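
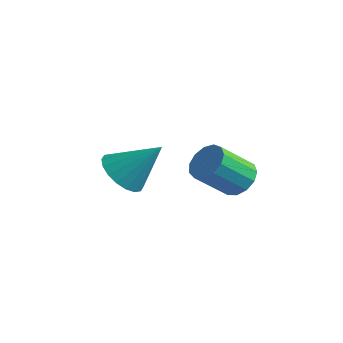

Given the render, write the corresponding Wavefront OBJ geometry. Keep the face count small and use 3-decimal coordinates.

v 2.485 1.821 2.591
v 3.136 1.705 2.79
v 2.665 0.743 3.767
v 2.015 0.859 3.569
v 3.004 1.995 3.012
v 2.533 1.033 3.99
v 2.707 2.23 3.101
v 2.236 1.268 4.078
v 2.34 2.335 3.028
v 1.869 1.373 4.005
v 2.019 2.277 2.816
v 1.548 1.315 3.793
v 1.846 2.074 2.533
v 1.376 1.112 3.51
v 1.876 1.791 2.268
v 1.406 0.829 3.246
v 2.1 1.517 2.106
v 1.629 0.555 3.084
v 2.446 1.34 2.098
v 1.975 0.378 3.076
v 2.804 1.315 2.247
v 2.333 0.353 3.224
v 3.061 1.451 2.505
v 2.591 0.489 3.482
v -1.117 0.671 1.937
v -0.675 -0.086 2.018
v -0.143 1.369 3.143
v -0.471 0.105 1.744
v -0.395 0.408 1.507
v -0.462 0.763 1.356
v -0.658 1.099 1.319
v -0.945 1.352 1.405
v -1.266 1.469 1.596
v -1.558 1.428 1.855
v -1.762 1.238 2.129
v -1.838 0.935 2.366
v -1.771 0.58 2.517
v -1.575 0.243 2.554
v -1.288 -0.009 2.468
v -0.967 -0.126 2.277
f 2 1 5
f 2 5 3
f 3 5 6
f 3 6 4
f 5 1 7
f 5 7 6
f 6 7 8
f 6 8 4
f 7 1 9
f 7 9 8
f 8 9 10
f 8 10 4
f 9 1 11
f 9 11 10
f 10 11 12
f 10 12 4
f 11 1 13
f 11 13 12
f 12 13 14
f 12 14 4
f 13 1 15
f 13 15 14
f 14 15 16
f 14 16 4
f 15 1 17
f 15 17 16
f 16 17 18
f 16 18 4
f 17 1 19
f 17 19 18
f 18 19 20
f 18 20 4
f 19 1 21
f 19 21 20
f 20 21 22
f 20 22 4
f 21 1 23
f 21 23 22
f 22 23 24
f 22 24 4
f 23 1 2
f 23 2 24
f 24 2 3
f 24 3 4
f 26 25 28
f 26 28 27
f 28 25 29
f 28 29 27
f 29 25 30
f 29 30 27
f 30 25 31
f 30 31 27
f 31 25 32
f 31 32 27
f 32 25 33
f 32 33 27
f 33 25 34
f 33 34 27
f 34 25 35
f 34 35 27
f 35 25 36
f 35 36 27
f 36 25 37
f 36 37 27
f 37 25 38
f 37 38 27
f 38 25 39
f 38 39 27
f 39 25 40
f 39 40 27
f 40 25 26
f 40 26 27



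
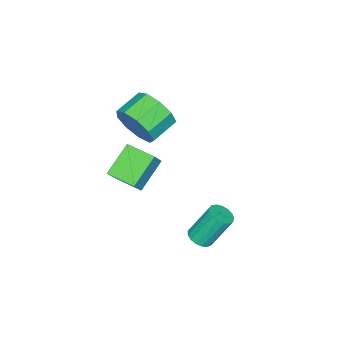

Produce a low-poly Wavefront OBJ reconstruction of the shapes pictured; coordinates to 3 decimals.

v 1.428 2.525 -2.697
v 1.839 2.919 -2.716
v 1.303 3.55 -1.243
v 0.892 3.155 -1.223
v 1.629 3.037 -2.843
v 1.093 3.668 -1.37
v 1.373 3.038 -2.937
v 0.836 3.669 -1.464
v 1.129 2.922 -2.976
v 0.593 3.553 -1.502
v 0.954 2.714 -2.95
v 0.418 3.345 -1.477
v 0.888 2.463 -2.867
v 0.351 3.094 -1.394
v 0.945 2.226 -2.744
v 0.409 2.857 -1.271
v 1.113 2.057 -2.611
v 0.577 2.688 -1.138
v 1.353 1.996 -2.497
v 0.817 2.627 -1.024
v 1.611 2.055 -2.429
v 1.074 2.686 -0.956
v 1.826 2.223 -2.422
v 1.29 2.853 -0.949
v 1.951 2.459 -2.478
v 1.414 3.09 -1.005
v 1.955 2.71 -2.584
v 1.419 3.341 -1.111
v -0.217 -1.993 0.626
v 0.154 -1.57 1.524
v -1.091 -1.383 1.951
v -1.463 -1.807 1.054
v 0.061 -1.052 1.025
v -1.185 -0.865 1.453
v -0.163 -0.974 0.34
v -1.408 -0.787 0.767
v -0.412 -1.374 -0.212
v -1.657 -1.187 0.216
v -0.57 -2.063 -0.371
v -1.815 -1.877 0.057
v -0.563 -2.72 -0.064
v -1.809 -2.533 0.364
v -0.394 -3.037 0.567
v -1.64 -2.85 0.994
v -0.143 -2.865 1.225
v -1.388 -2.678 1.652
v 0.074 -2.286 1.603
v -1.172 -2.099 2.03
v -0.674 -2.399 -1.379
v -0.134 -2.339 -0.636
v -0.713 -1.022 -1.46
v -0.173 -0.962 -0.718
v 0.653 -2.418 -2.342
v 1.193 -2.358 -1.6
v 0.614 -1.041 -2.424
v 1.154 -0.981 -1.681
f 2 1 5
f 2 5 3
f 3 5 6
f 3 6 4
f 5 1 7
f 5 7 6
f 6 7 8
f 6 8 4
f 7 1 9
f 7 9 8
f 8 9 10
f 8 10 4
f 9 1 11
f 9 11 10
f 10 11 12
f 10 12 4
f 11 1 13
f 11 13 12
f 12 13 14
f 12 14 4
f 13 1 15
f 13 15 14
f 14 15 16
f 14 16 4
f 15 1 17
f 15 17 16
f 16 17 18
f 16 18 4
f 17 1 19
f 17 19 18
f 18 19 20
f 18 20 4
f 19 1 21
f 19 21 20
f 20 21 22
f 20 22 4
f 21 1 23
f 21 23 22
f 22 23 24
f 22 24 4
f 23 1 25
f 23 25 24
f 24 25 26
f 24 26 4
f 25 1 27
f 25 27 26
f 26 27 28
f 26 28 4
f 27 1 2
f 27 2 28
f 28 2 3
f 28 3 4
f 30 29 33
f 30 33 31
f 31 33 34
f 31 34 32
f 33 29 35
f 33 35 34
f 34 35 36
f 34 36 32
f 35 29 37
f 35 37 36
f 36 37 38
f 36 38 32
f 37 29 39
f 37 39 38
f 38 39 40
f 38 40 32
f 39 29 41
f 39 41 40
f 40 41 42
f 40 42 32
f 41 29 43
f 41 43 42
f 42 43 44
f 42 44 32
f 43 29 45
f 43 45 44
f 44 45 46
f 44 46 32
f 45 29 47
f 45 47 46
f 46 47 48
f 46 48 32
f 47 29 30
f 47 30 48
f 48 30 31
f 48 31 32
f 50 52 49
f 53 50 49
f 49 52 51
f 51 53 49
f 50 56 52
f 54 50 53
f 54 56 50
f 52 56 51
f 55 53 51
f 51 56 55
f 55 54 53
f 56 54 55



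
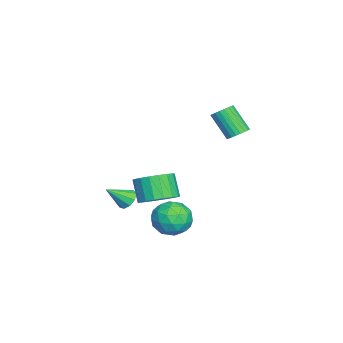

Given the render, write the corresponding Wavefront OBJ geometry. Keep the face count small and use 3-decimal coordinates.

v -1.997 3.869 3.319
v -1.688 3.352 3.104
v -2.254 2.473 4.406
v -2.563 2.991 4.621
v -1.514 3.455 3.249
v -2.08 2.577 4.552
v -1.413 3.622 3.405
v -1.979 2.743 4.708
v -1.401 3.826 3.549
v -1.967 2.948 4.851
v -1.48 4.037 3.657
v -2.046 3.158 4.959
v -1.638 4.223 3.713
v -2.203 3.344 5.016
v -1.85 4.354 3.71
v -2.416 3.475 5.012
v -2.085 4.412 3.647
v -2.65 3.533 4.949
v -2.306 4.387 3.534
v -2.872 3.508 4.836
v -2.48 4.283 3.388
v -3.046 3.405 4.691
v -2.581 4.117 3.232
v -3.147 3.238 4.535
v -2.593 3.912 3.089
v -3.159 3.034 4.391
v -2.514 3.702 2.981
v -3.08 2.823 4.283
v -2.357 3.516 2.924
v -2.922 2.637 4.227
v -2.144 3.385 2.928
v -2.71 2.506 4.23
v -1.91 3.327 2.991
v -2.475 2.448 4.293
v -2.541 -1.694 -2.047
v -2.025 -1.785 -2.433
v -2.019 -2.686 -1.113
v -1.94 -1.463 -2.138
v -2.136 -1.249 -1.801
v -2.521 -1.243 -1.58
v -2.916 -1.448 -1.577
v -3.135 -1.768 -1.794
v -3.076 -2.053 -2.13
v -2.767 -2.17 -2.427
v -2.352 -2.065 -2.547
v -1.483 1.486 -1.838
v -0.408 1.661 -1.602
v -1.052 -0.061 -2.658
v 0.023 0.114 -2.422
v -0.696 -0.119 -1.603
v -0.962 0.837 -1.096
v -0.498 0.763 -3.164
v -0.764 1.719 -2.657
v 0.201 1.214 -2.422
v 0.079 0.669 -1.457
v -1.539 0.931 -2.803
v -1.661 0.386 -1.838
v -0.983 1.709 -1.648
v -0.477 -0.109 -2.612
v -0.899 -0.246 -2.131
v -0.267 -0.144 -1.992
v -1.309 1.225 -1.351
v -0.677 1.328 -1.212
v -0.847 0.281 -1.213
v -0.783 0.272 -3.048
v -0.151 0.375 -2.909
v -1.193 1.744 -2.268
v -0.561 1.846 -2.129
v -0.613 1.319 -3.047
v 0.007 1.549 -1.991
v 0.26 0.64 -2.473
v -0.046 1.022 -2.909
v -0.203 1.584 -2.611
v -0.065 1.229 -1.424
v 0.188 0.319 -1.906
v -0.235 0.182 -1.425
v -0.391 0.744 -1.127
v 0.293 0.966 -1.906
v -1.648 1.281 -2.354
v -1.395 0.371 -2.836
v -1.069 0.856 -3.133
v -1.225 1.418 -2.835
v -1.72 0.96 -1.787
v -1.467 0.051 -2.269
v -1.257 0.016 -1.649
v -1.414 0.578 -1.351
v -1.753 0.634 -2.354
v -2.188 -0.054 -1.72
v -1.334 -0.571 -1.365
v -2.058 -0.943 -0.164
v -2.912 -0.426 -0.52
v -1.272 -0.136 -1.193
v -1.996 -0.508 0.007
v -1.392 0.315 -1.125
v -2.116 -0.056 0.075
v -1.67 0.693 -1.176
v -2.394 0.322 0.024
v -2.05 0.923 -1.334
v -2.774 0.552 -0.134
v -2.458 0.96 -1.569
v -3.182 0.588 -0.369
v -2.812 0.795 -1.833
v -3.536 0.424 -0.633
v -3.042 0.463 -2.076
v -3.766 0.091 -0.875
v -3.104 0.028 -2.247
v -3.828 -0.344 -1.047
v -2.984 -0.424 -2.315
v -3.708 -0.795 -1.115
v -2.706 -0.802 -2.264
v -3.43 -1.173 -1.064
v -2.326 -1.032 -2.106
v -3.05 -1.403 -0.906
v -1.918 -1.068 -1.871
v -2.642 -1.44 -0.671
v -1.564 -0.904 -1.607
v -2.288 -1.275 -0.407
f 2 1 5
f 2 5 3
f 3 5 6
f 3 6 4
f 5 1 7
f 5 7 6
f 6 7 8
f 6 8 4
f 7 1 9
f 7 9 8
f 8 9 10
f 8 10 4
f 9 1 11
f 9 11 10
f 10 11 12
f 10 12 4
f 11 1 13
f 11 13 12
f 12 13 14
f 12 14 4
f 13 1 15
f 13 15 14
f 14 15 16
f 14 16 4
f 15 1 17
f 15 17 16
f 16 17 18
f 16 18 4
f 17 1 19
f 17 19 18
f 18 19 20
f 18 20 4
f 19 1 21
f 19 21 20
f 20 21 22
f 20 22 4
f 21 1 23
f 21 23 22
f 22 23 24
f 22 24 4
f 23 1 25
f 23 25 24
f 24 25 26
f 24 26 4
f 25 1 27
f 25 27 26
f 26 27 28
f 26 28 4
f 27 1 29
f 27 29 28
f 28 29 30
f 28 30 4
f 29 1 31
f 29 31 30
f 30 31 32
f 30 32 4
f 31 1 33
f 31 33 32
f 32 33 34
f 32 34 4
f 33 1 2
f 33 2 34
f 34 2 3
f 34 3 4
f 36 35 38
f 36 38 37
f 38 35 39
f 38 39 37
f 39 35 40
f 39 40 37
f 40 35 41
f 40 41 37
f 41 35 42
f 41 42 37
f 42 35 43
f 42 43 37
f 43 35 44
f 43 44 37
f 44 35 45
f 44 45 37
f 45 35 36
f 45 36 37
f 46 83 62
f 83 57 86
f 62 86 51
f 83 86 62
f 46 62 58
f 62 51 63
f 58 63 47
f 62 63 58
f 46 58 67
f 58 47 68
f 67 68 53
f 58 68 67
f 46 67 79
f 67 53 82
f 79 82 56
f 67 82 79
f 46 79 83
f 79 56 87
f 83 87 57
f 79 87 83
f 47 63 74
f 63 51 77
f 74 77 55
f 63 77 74
f 51 86 64
f 86 57 85
f 64 85 50
f 86 85 64
f 57 87 84
f 87 56 80
f 84 80 48
f 87 80 84
f 56 82 81
f 82 53 69
f 81 69 52
f 82 69 81
f 53 68 73
f 68 47 70
f 73 70 54
f 68 70 73
f 49 75 61
f 75 55 76
f 61 76 50
f 75 76 61
f 49 61 59
f 61 50 60
f 59 60 48
f 61 60 59
f 49 59 66
f 59 48 65
f 66 65 52
f 59 65 66
f 49 66 71
f 66 52 72
f 71 72 54
f 66 72 71
f 49 71 75
f 71 54 78
f 75 78 55
f 71 78 75
f 50 76 64
f 76 55 77
f 64 77 51
f 76 77 64
f 48 60 84
f 60 50 85
f 84 85 57
f 60 85 84
f 52 65 81
f 65 48 80
f 81 80 56
f 65 80 81
f 54 72 73
f 72 52 69
f 73 69 53
f 72 69 73
f 55 78 74
f 78 54 70
f 74 70 47
f 78 70 74
f 89 88 92
f 89 92 90
f 90 92 93
f 90 93 91
f 92 88 94
f 92 94 93
f 93 94 95
f 93 95 91
f 94 88 96
f 94 96 95
f 95 96 97
f 95 97 91
f 96 88 98
f 96 98 97
f 97 98 99
f 97 99 91
f 98 88 100
f 98 100 99
f 99 100 101
f 99 101 91
f 100 88 102
f 100 102 101
f 101 102 103
f 101 103 91
f 102 88 104
f 102 104 103
f 103 104 105
f 103 105 91
f 104 88 106
f 104 106 105
f 105 106 107
f 105 107 91
f 106 88 108
f 106 108 107
f 107 108 109
f 107 109 91
f 108 88 110
f 108 110 109
f 109 110 111
f 109 111 91
f 110 88 112
f 110 112 111
f 111 112 113
f 111 113 91
f 112 88 114
f 112 114 113
f 113 114 115
f 113 115 91
f 114 88 116
f 114 116 115
f 115 116 117
f 115 117 91
f 116 88 89
f 116 89 117
f 117 89 90
f 117 90 91



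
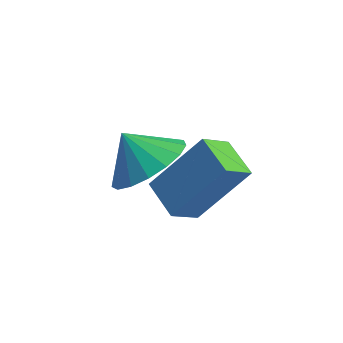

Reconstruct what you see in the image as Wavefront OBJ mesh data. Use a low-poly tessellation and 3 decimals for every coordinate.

v 0.841 2.795 1.547
v 1.548 2.985 2.199
v 0.159 2.705 2.313
v 1.375 3.408 2.095
v 1.079 3.691 1.865
v 0.73 3.769 1.562
v 0.405 3.623 1.256
v 0.181 3.288 1.016
v 0.108 2.84 0.899
v 0.203 2.381 0.929
v 0.444 2.018 1.102
v 0.776 1.832 1.376
v 1.124 1.867 1.689
v 1.406 2.115 1.97
v 1.559 2.518 2.154
v 1.911 1.516 2.601
v 2.594 2.406 3.878
v 2.05 2.208 2.043
v 2.734 3.099 3.32
v 2.786 1.161 2.38
v 3.47 2.052 3.657
v 2.926 1.854 1.822
v 3.609 2.744 3.099
f 2 1 4
f 2 4 3
f 4 1 5
f 4 5 3
f 5 1 6
f 5 6 3
f 6 1 7
f 6 7 3
f 7 1 8
f 7 8 3
f 8 1 9
f 8 9 3
f 9 1 10
f 9 10 3
f 10 1 11
f 10 11 3
f 11 1 12
f 11 12 3
f 12 1 13
f 12 13 3
f 13 1 14
f 13 14 3
f 14 1 15
f 14 15 3
f 15 1 2
f 15 2 3
f 17 19 16
f 20 17 16
f 16 19 18
f 18 20 16
f 17 23 19
f 21 17 20
f 21 23 17
f 19 23 18
f 22 20 18
f 18 23 22
f 22 21 20
f 23 21 22



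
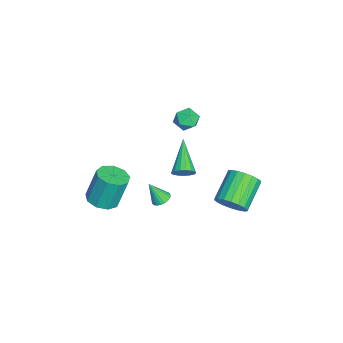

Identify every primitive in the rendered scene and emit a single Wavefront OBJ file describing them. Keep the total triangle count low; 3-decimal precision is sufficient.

v -0.885 2.535 -3.792
v -0.331 2.588 -2.974
v -1.96 3.199 -1.909
v -2.515 3.145 -2.728
v -0.291 2.992 -3.146
v -1.921 3.603 -2.081
v -0.37 3.305 -3.445
v -1.999 3.916 -2.381
v -0.55 3.466 -3.814
v -2.18 4.077 -2.749
v -0.797 3.442 -4.178
v -2.426 4.053 -3.113
v -1.061 3.239 -4.466
v -2.691 3.849 -3.401
v -1.291 2.896 -4.62
v -2.92 3.506 -3.556
v -1.44 2.481 -4.611
v -3.069 3.092 -3.546
v -1.479 2.077 -4.439
v -3.109 2.688 -3.374
v -1.401 1.764 -4.139
v -3.03 2.375 -3.075
v -1.22 1.603 -3.771
v -2.85 2.214 -2.706
v -0.974 1.627 -3.407
v -2.603 2.238 -2.342
v -0.709 1.831 -3.119
v -2.339 2.441 -2.054
v -0.48 2.174 -2.964
v -2.109 2.784 -1.9
v 0.814 -1.08 -1.957
v 1.146 -0.67 -1.741
v 0.826 -1.74 -0.723
v 0.928 -0.587 -1.695
v 0.691 -0.59 -1.694
v 0.476 -0.677 -1.738
v 0.318 -0.834 -1.821
v 0.247 -1.033 -1.927
v 0.273 -1.241 -2.038
v 0.393 -1.421 -2.135
v 0.586 -1.541 -2.202
v 0.818 -1.582 -2.226
v 1.05 -1.537 -2.204
v 1.24 -1.412 -2.139
v 1.357 -1.229 -2.042
v 1.38 -1.021 -1.931
v 1.305 -0.823 -1.825
v -4.675 0.084 0.566
v -4.086 0.509 0.925
v -3.874 -0.949 0.475
v -3.285 -0.524 0.834
v -3.938 -0.749 1.258
v -4.433 -0.111 1.313
v -3.527 -0.329 0.087
v -4.022 0.309 0.142
v -3.377 0.253 0.628
v -3.631 -0.006 1.352
v -4.329 -0.434 0.048
v -4.583 -0.693 0.772
v 3.717 0.4 3.142
v 4.009 -0.012 3.535
v 1.903 0.2 4.278
v 4.06 0.261 3.664
v 4.032 0.566 3.674
v 3.932 0.833 3.562
v 3.783 1.001 3.353
v 3.619 1.031 3.096
v 3.477 0.917 2.85
v 3.39 0.685 2.67
v 3.378 0.387 2.599
v 3.444 0.092 2.652
v 3.572 -0.132 2.817
v 3.734 -0.234 3.056
v 3.891 -0.191 3.315
v 2.499 -3.992 -0.67
v 3.394 -4.185 -0.508
v 3.176 -3.602 1.392
v 2.281 -3.408 1.23
v 3.333 -3.582 -0.7
v 3.115 -2.999 1.2
v 2.882 -3.17 -0.878
v 2.664 -2.587 1.022
v 2.252 -3.143 -0.959
v 2.034 -2.56 0.942
v 1.737 -3.513 -0.905
v 1.519 -2.93 0.996
v 1.579 -4.107 -0.74
v 1.361 -3.524 1.16
v 1.851 -4.647 -0.544
v 1.633 -4.064 1.357
v 2.427 -4.88 -0.406
v 2.209 -4.297 1.495
v 3.036 -4.698 -0.392
v 2.818 -4.115 1.509
f 2 1 5
f 2 5 3
f 3 5 6
f 3 6 4
f 5 1 7
f 5 7 6
f 6 7 8
f 6 8 4
f 7 1 9
f 7 9 8
f 8 9 10
f 8 10 4
f 9 1 11
f 9 11 10
f 10 11 12
f 10 12 4
f 11 1 13
f 11 13 12
f 12 13 14
f 12 14 4
f 13 1 15
f 13 15 14
f 14 15 16
f 14 16 4
f 15 1 17
f 15 17 16
f 16 17 18
f 16 18 4
f 17 1 19
f 17 19 18
f 18 19 20
f 18 20 4
f 19 1 21
f 19 21 20
f 20 21 22
f 20 22 4
f 21 1 23
f 21 23 22
f 22 23 24
f 22 24 4
f 23 1 25
f 23 25 24
f 24 25 26
f 24 26 4
f 25 1 27
f 25 27 26
f 26 27 28
f 26 28 4
f 27 1 29
f 27 29 28
f 28 29 30
f 28 30 4
f 29 1 2
f 29 2 30
f 30 2 3
f 30 3 4
f 32 31 34
f 32 34 33
f 34 31 35
f 34 35 33
f 35 31 36
f 35 36 33
f 36 31 37
f 36 37 33
f 37 31 38
f 37 38 33
f 38 31 39
f 38 39 33
f 39 31 40
f 39 40 33
f 40 31 41
f 40 41 33
f 41 31 42
f 41 42 33
f 42 31 43
f 42 43 33
f 43 31 44
f 43 44 33
f 44 31 45
f 44 45 33
f 45 31 46
f 45 46 33
f 46 31 47
f 46 47 33
f 47 31 32
f 47 32 33
f 48 59 53
f 48 53 49
f 48 49 55
f 48 55 58
f 48 58 59
f 49 53 57
f 53 59 52
f 59 58 50
f 58 55 54
f 55 49 56
f 51 57 52
f 51 52 50
f 51 50 54
f 51 54 56
f 51 56 57
f 52 57 53
f 50 52 59
f 54 50 58
f 56 54 55
f 57 56 49
f 61 60 63
f 61 63 62
f 63 60 64
f 63 64 62
f 64 60 65
f 64 65 62
f 65 60 66
f 65 66 62
f 66 60 67
f 66 67 62
f 67 60 68
f 67 68 62
f 68 60 69
f 68 69 62
f 69 60 70
f 69 70 62
f 70 60 71
f 70 71 62
f 71 60 72
f 71 72 62
f 72 60 73
f 72 73 62
f 73 60 74
f 73 74 62
f 74 60 61
f 74 61 62
f 76 75 79
f 76 79 77
f 77 79 80
f 77 80 78
f 79 75 81
f 79 81 80
f 80 81 82
f 80 82 78
f 81 75 83
f 81 83 82
f 82 83 84
f 82 84 78
f 83 75 85
f 83 85 84
f 84 85 86
f 84 86 78
f 85 75 87
f 85 87 86
f 86 87 88
f 86 88 78
f 87 75 89
f 87 89 88
f 88 89 90
f 88 90 78
f 89 75 91
f 89 91 90
f 90 91 92
f 90 92 78
f 91 75 93
f 91 93 92
f 92 93 94
f 92 94 78
f 93 75 76
f 93 76 94
f 94 76 77
f 94 77 78



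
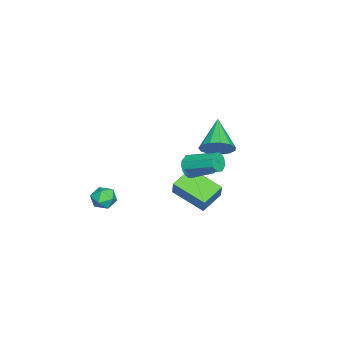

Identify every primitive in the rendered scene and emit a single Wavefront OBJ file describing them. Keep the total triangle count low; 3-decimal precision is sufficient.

v 3.088 -3.859 0.606
v 3.417 -3.527 1.161
v 4.123 -4.273 0.239
v 4.452 -3.941 0.794
v 4.016 -4.507 0.918
v 3.376 -4.251 1.144
v 4.164 -3.549 0.256
v 3.524 -3.293 0.482
v 4.082 -3.335 0.944
v 3.991 -3.927 1.353
v 3.549 -3.873 0.047
v 3.458 -4.465 0.456
v -0.422 -0.834 0.704
v -0.21 -0.568 0.163
v -0.166 0.6 0.754
v -0.378 0.334 1.296
v -0.54 -0.547 0.145
v -0.496 0.622 0.736
v -0.839 -0.602 0.277
v -0.795 0.566 0.868
v -1.025 -0.72 0.524
v -0.981 0.448 1.115
v -1.051 -0.869 0.819
v -1.007 0.3 1.41
v -0.907 -1.008 1.084
v -0.863 0.161 1.675
v -0.634 -1.1 1.246
v -0.59 0.068 1.837
v -0.304 -1.122 1.264
v -0.26 0.047 1.855
v -0.005 -1.066 1.132
v 0.039 0.102 1.723
v 0.181 -0.948 0.885
v 0.225 0.22 1.476
v 0.207 -0.8 0.59
v 0.251 0.369 1.181
v 0.063 -0.661 0.325
v 0.107 0.508 0.916
v 3.299 0.292 3.595
v 3.67 0.049 3.999
v 3.952 1.525 4.629
v 3.581 1.768 4.225
v 3.887 0.172 3.614
v 4.168 1.648 4.243
v 3.759 0.365 3.217
v 4.041 1.842 3.847
v 3.362 0.515 3.042
v 3.644 1.992 3.672
v 2.928 0.535 3.191
v 3.21 2.011 3.821
v 2.712 0.412 3.577
v 2.993 1.888 4.206
v 2.839 0.218 3.973
v 3.121 1.695 4.603
v 3.236 0.068 4.148
v 3.518 1.545 4.778
v -2.318 -1.258 -1.272
v -1.796 -1.06 -0.267
v -1.703 0.555 -1.948
v -1.18 0.753 -0.943
v -1.12 -1.853 -1.777
v -0.597 -1.655 -0.772
v -0.504 -0.04 -2.453
v 0.018 0.158 -1.448
v -2.229 0.211 1.19
v -1.761 0.497 1.978
v -3.891 -0.211 2.33
v -2.008 0.936 1.78
v -2.325 1.144 1.394
v -2.612 1.056 0.944
v -2.776 0.7 0.572
v -2.767 0.189 0.396
v -2.587 -0.316 0.472
v -2.293 -0.653 0.776
v -1.978 -0.716 1.212
v -1.743 -0.484 1.64
v -1.662 -0.032 1.926
f 1 12 6
f 1 6 2
f 1 2 8
f 1 8 11
f 1 11 12
f 2 6 10
f 6 12 5
f 12 11 3
f 11 8 7
f 8 2 9
f 4 10 5
f 4 5 3
f 4 3 7
f 4 7 9
f 4 9 10
f 5 10 6
f 3 5 12
f 7 3 11
f 9 7 8
f 10 9 2
f 14 13 17
f 14 17 15
f 15 17 18
f 15 18 16
f 17 13 19
f 17 19 18
f 18 19 20
f 18 20 16
f 19 13 21
f 19 21 20
f 20 21 22
f 20 22 16
f 21 13 23
f 21 23 22
f 22 23 24
f 22 24 16
f 23 13 25
f 23 25 24
f 24 25 26
f 24 26 16
f 25 13 27
f 25 27 26
f 26 27 28
f 26 28 16
f 27 13 29
f 27 29 28
f 28 29 30
f 28 30 16
f 29 13 31
f 29 31 30
f 30 31 32
f 30 32 16
f 31 13 33
f 31 33 32
f 32 33 34
f 32 34 16
f 33 13 35
f 33 35 34
f 34 35 36
f 34 36 16
f 35 13 37
f 35 37 36
f 36 37 38
f 36 38 16
f 37 13 14
f 37 14 38
f 38 14 15
f 38 15 16
f 40 39 43
f 40 43 41
f 41 43 44
f 41 44 42
f 43 39 45
f 43 45 44
f 44 45 46
f 44 46 42
f 45 39 47
f 45 47 46
f 46 47 48
f 46 48 42
f 47 39 49
f 47 49 48
f 48 49 50
f 48 50 42
f 49 39 51
f 49 51 50
f 50 51 52
f 50 52 42
f 51 39 53
f 51 53 52
f 52 53 54
f 52 54 42
f 53 39 55
f 53 55 54
f 54 55 56
f 54 56 42
f 55 39 40
f 55 40 56
f 56 40 41
f 56 41 42
f 58 60 57
f 61 58 57
f 57 60 59
f 59 61 57
f 58 64 60
f 62 58 61
f 62 64 58
f 60 64 59
f 63 61 59
f 59 64 63
f 63 62 61
f 64 62 63
f 66 65 68
f 66 68 67
f 68 65 69
f 68 69 67
f 69 65 70
f 69 70 67
f 70 65 71
f 70 71 67
f 71 65 72
f 71 72 67
f 72 65 73
f 72 73 67
f 73 65 74
f 73 74 67
f 74 65 75
f 74 75 67
f 75 65 76
f 75 76 67
f 76 65 77
f 76 77 67
f 77 65 66
f 77 66 67



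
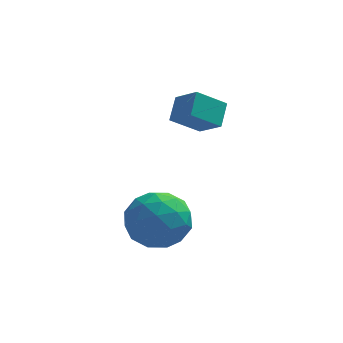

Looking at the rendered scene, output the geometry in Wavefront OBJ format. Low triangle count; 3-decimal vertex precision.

v -0.367 -0.928 -1.964
v 0.078 -0.579 -2.912
v -0.198 -2.621 -2.508
v 0.247 -2.272 -3.456
v 0.805 -2.161 -2.51
v 0.701 -1.114 -2.174
v -0.821 -2.086 -3.246
v -0.925 -1.039 -2.91
v -0.202 -1.294 -3.704
v 0.803 -1.341 -3.25
v -0.923 -1.859 -2.17
v 0.082 -1.906 -1.716
v -0.159 -0.605 -2.39
v 0.039 -2.595 -3.03
v 0.367 -2.53 -2.474
v 0.629 -2.325 -3.031
v 0.207 -0.919 -1.956
v 0.469 -0.714 -2.514
v 0.896 -1.644 -2.278
v -0.589 -2.486 -2.906
v -0.327 -2.281 -3.464
v -0.749 -0.875 -2.389
v -0.487 -0.67 -2.946
v -1.016 -1.556 -3.142
v -0.062 -0.82 -3.413
v 0.036 -1.815 -3.733
v -0.591 -1.706 -3.61
v -0.652 -1.091 -3.412
v 0.528 -0.848 -3.146
v 0.627 -1.843 -3.466
v 0.955 -1.777 -2.91
v 0.894 -1.162 -2.712
v 0.363 -1.268 -3.612
v -0.747 -1.357 -1.954
v -0.648 -2.352 -2.274
v -1.014 -2.038 -2.708
v -1.075 -1.423 -2.51
v -0.156 -1.385 -1.687
v -0.058 -2.38 -2.007
v 0.532 -2.109 -2.008
v 0.471 -1.494 -1.81
v -0.483 -1.932 -1.808
v 0.115 1.333 -0.106
v 0.791 0.723 0.493
v 0.266 2.084 0.489
v 0.943 1.474 1.087
v 1.037 1.686 -0.787
v 1.714 1.076 -0.189
v 1.189 2.437 -0.193
v 1.865 1.827 0.406
f 1 38 17
f 38 12 41
f 17 41 6
f 38 41 17
f 1 17 13
f 17 6 18
f 13 18 2
f 17 18 13
f 1 13 22
f 13 2 23
f 22 23 8
f 13 23 22
f 1 22 34
f 22 8 37
f 34 37 11
f 22 37 34
f 1 34 38
f 34 11 42
f 38 42 12
f 34 42 38
f 2 18 29
f 18 6 32
f 29 32 10
f 18 32 29
f 6 41 19
f 41 12 40
f 19 40 5
f 41 40 19
f 12 42 39
f 42 11 35
f 39 35 3
f 42 35 39
f 11 37 36
f 37 8 24
f 36 24 7
f 37 24 36
f 8 23 28
f 23 2 25
f 28 25 9
f 23 25 28
f 4 30 16
f 30 10 31
f 16 31 5
f 30 31 16
f 4 16 14
f 16 5 15
f 14 15 3
f 16 15 14
f 4 14 21
f 14 3 20
f 21 20 7
f 14 20 21
f 4 21 26
f 21 7 27
f 26 27 9
f 21 27 26
f 4 26 30
f 26 9 33
f 30 33 10
f 26 33 30
f 5 31 19
f 31 10 32
f 19 32 6
f 31 32 19
f 3 15 39
f 15 5 40
f 39 40 12
f 15 40 39
f 7 20 36
f 20 3 35
f 36 35 11
f 20 35 36
f 9 27 28
f 27 7 24
f 28 24 8
f 27 24 28
f 10 33 29
f 33 9 25
f 29 25 2
f 33 25 29
f 44 46 43
f 47 44 43
f 43 46 45
f 45 47 43
f 44 50 46
f 48 44 47
f 48 50 44
f 46 50 45
f 49 47 45
f 45 50 49
f 49 48 47
f 50 48 49



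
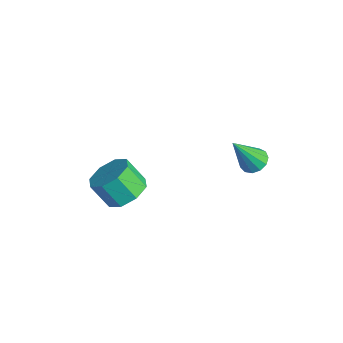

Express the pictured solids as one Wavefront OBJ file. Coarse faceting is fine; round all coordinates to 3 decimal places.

v 0.154 1.042 -2.305
v 0.603 0.723 -2.486
v 0.106 0.158 -0.855
v 0.73 0.978 -2.326
v 0.674 1.254 -2.159
v 0.452 1.463 -2.039
v 0.136 1.538 -2.004
v -0.174 1.456 -2.064
v -0.381 1.242 -2.201
v -0.418 0.966 -2.371
v -0.273 0.713 -2.52
v 0.007 0.566 -2.601
v 0.333 0.569 -2.588
v -1.554 -3.219 -3.757
v -1.112 -2.661 -3.239
v -1.643 -3.144 -2.265
v -2.086 -3.701 -2.783
v -1.705 -2.412 -3.439
v -2.236 -2.895 -2.465
v -2.21 -2.635 -3.825
v -2.741 -3.118 -2.851
v -2.33 -3.2 -4.171
v -2.862 -3.683 -3.197
v -1.997 -3.776 -4.275
v -2.528 -4.259 -3.301
v -1.404 -4.025 -4.075
v -1.935 -4.508 -3.101
v -0.899 -3.802 -3.689
v -1.43 -4.285 -2.715
v -0.778 -3.237 -3.343
v -1.31 -3.72 -2.369
f 2 1 4
f 2 4 3
f 4 1 5
f 4 5 3
f 5 1 6
f 5 6 3
f 6 1 7
f 6 7 3
f 7 1 8
f 7 8 3
f 8 1 9
f 8 9 3
f 9 1 10
f 9 10 3
f 10 1 11
f 10 11 3
f 11 1 12
f 11 12 3
f 12 1 13
f 12 13 3
f 13 1 2
f 13 2 3
f 15 14 18
f 15 18 16
f 16 18 19
f 16 19 17
f 18 14 20
f 18 20 19
f 19 20 21
f 19 21 17
f 20 14 22
f 20 22 21
f 21 22 23
f 21 23 17
f 22 14 24
f 22 24 23
f 23 24 25
f 23 25 17
f 24 14 26
f 24 26 25
f 25 26 27
f 25 27 17
f 26 14 28
f 26 28 27
f 27 28 29
f 27 29 17
f 28 14 30
f 28 30 29
f 29 30 31
f 29 31 17
f 30 14 15
f 30 15 31
f 31 15 16
f 31 16 17



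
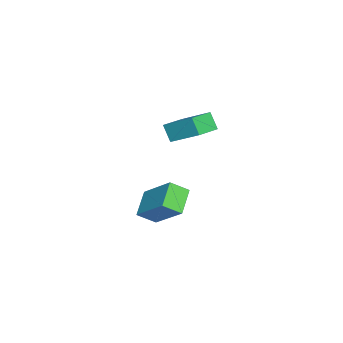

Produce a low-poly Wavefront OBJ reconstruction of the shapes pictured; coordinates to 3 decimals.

v -1.265 -3.722 0.86
v -0.769 -2.378 1.776
v -2.326 -3.197 0.665
v -1.83 -1.853 1.581
v -0.93 -3.327 0.099
v -0.434 -1.983 1.015
v -1.991 -2.802 -0.096
v -1.495 -1.458 0.82
v 3.634 -3.553 -1.395
v 2.553 -3.522 -0.749
v 3.344 -2.838 -1.915
v 2.263 -2.807 -1.269
v 4.437 -2.293 -0.111
v 3.356 -2.262 0.535
v 4.147 -1.578 -0.631
v 3.066 -1.547 0.015
f 2 4 1
f 5 2 1
f 1 4 3
f 3 5 1
f 2 8 4
f 6 2 5
f 6 8 2
f 4 8 3
f 7 5 3
f 3 8 7
f 7 6 5
f 8 6 7
f 10 12 9
f 13 10 9
f 9 12 11
f 11 13 9
f 10 16 12
f 14 10 13
f 14 16 10
f 12 16 11
f 15 13 11
f 11 16 15
f 15 14 13
f 16 14 15



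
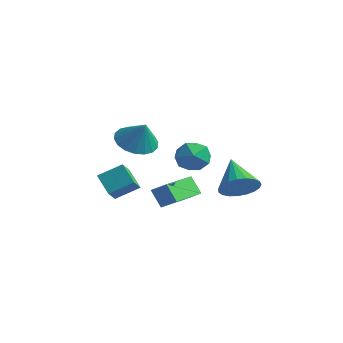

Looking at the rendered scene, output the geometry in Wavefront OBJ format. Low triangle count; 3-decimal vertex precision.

v -3.4 -0.052 -0.753
v -2.515 0.096 -1.278
v -2.68 -0.148 0.433
v -2.642 0.527 -1.167
v -2.919 0.843 -0.973
v -3.291 0.982 -0.735
v -3.685 0.916 -0.501
v -4.022 0.658 -0.317
v -4.237 0.26 -0.219
v -4.285 -0.2 -0.227
v -4.158 -0.631 -0.339
v -3.881 -0.948 -0.532
v -3.509 -1.086 -0.77
v -3.115 -1.02 -1.004
v -2.778 -0.763 -1.188
v -2.564 -0.364 -1.286
v 1.246 1.721 -2.804
v 1.804 1.521 -2.036
v -0.026 2.499 -1.676
v 1.935 1.888 -2.142
v 1.947 2.226 -2.362
v 1.837 2.476 -2.658
v 1.625 2.596 -2.98
v 1.348 2.565 -3.271
v 1.053 2.388 -3.482
v 0.792 2.095 -3.575
v 0.609 1.738 -3.535
v 0.536 1.378 -3.368
v 0.586 1.077 -3.105
v 0.75 0.887 -2.789
v 1 0.842 -2.475
v 1.293 0.949 -2.219
v 1.577 1.189 -2.064
v -1.455 -1.046 -2.946
v -0.73 -0.814 -2.447
v -1.925 0.965 -3.197
v -1.2 1.196 -2.697
v -0.86 -1.016 -3.823
v -0.135 -0.785 -3.323
v -1.33 0.994 -4.073
v -0.605 1.226 -3.574
v -3.487 3.584 -2.852
v -2.59 3.89 -2.569
v -3.15 2.11 -2.331
v -2.253 2.416 -2.048
v -3.058 2.732 -1.569
v -3.266 3.643 -1.891
v -2.474 2.357 -3.009
v -2.682 3.268 -3.331
v -1.964 3.131 -2.666
v -2.325 3.363 -1.775
v -3.415 2.637 -3.125
v -3.776 2.869 -2.234
v -1.855 -2.805 -3.054
v -1.571 -3.453 -2.466
v -2.81 -2.567 -2.333
v -2.527 -3.216 -1.745
v -1.173 -1.944 -2.435
v -0.89 -2.593 -1.847
v -2.129 -1.707 -1.714
v -1.845 -2.355 -1.126
f 2 1 4
f 2 4 3
f 4 1 5
f 4 5 3
f 5 1 6
f 5 6 3
f 6 1 7
f 6 7 3
f 7 1 8
f 7 8 3
f 8 1 9
f 8 9 3
f 9 1 10
f 9 10 3
f 10 1 11
f 10 11 3
f 11 1 12
f 11 12 3
f 12 1 13
f 12 13 3
f 13 1 14
f 13 14 3
f 14 1 15
f 14 15 3
f 15 1 16
f 15 16 3
f 16 1 2
f 16 2 3
f 18 17 20
f 18 20 19
f 20 17 21
f 20 21 19
f 21 17 22
f 21 22 19
f 22 17 23
f 22 23 19
f 23 17 24
f 23 24 19
f 24 17 25
f 24 25 19
f 25 17 26
f 25 26 19
f 26 17 27
f 26 27 19
f 27 17 28
f 27 28 19
f 28 17 29
f 28 29 19
f 29 17 30
f 29 30 19
f 30 17 31
f 30 31 19
f 31 17 32
f 31 32 19
f 32 17 33
f 32 33 19
f 33 17 18
f 33 18 19
f 35 37 34
f 38 35 34
f 34 37 36
f 36 38 34
f 35 41 37
f 39 35 38
f 39 41 35
f 37 41 36
f 40 38 36
f 36 41 40
f 40 39 38
f 41 39 40
f 42 53 47
f 42 47 43
f 42 43 49
f 42 49 52
f 42 52 53
f 43 47 51
f 47 53 46
f 53 52 44
f 52 49 48
f 49 43 50
f 45 51 46
f 45 46 44
f 45 44 48
f 45 48 50
f 45 50 51
f 46 51 47
f 44 46 53
f 48 44 52
f 50 48 49
f 51 50 43
f 55 57 54
f 58 55 54
f 54 57 56
f 56 58 54
f 55 61 57
f 59 55 58
f 59 61 55
f 57 61 56
f 60 58 56
f 56 61 60
f 60 59 58
f 61 59 60



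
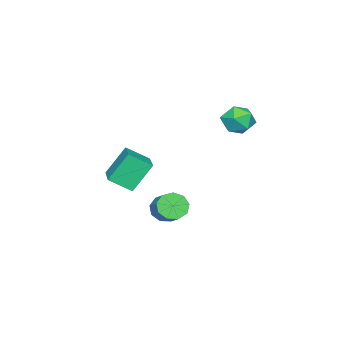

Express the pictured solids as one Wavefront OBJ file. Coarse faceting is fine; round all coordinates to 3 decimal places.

v 2.346 -3.399 -1.1
v 2.957 -4.533 -0.293
v 1.383 -2.738 0.56
v 1.994 -3.872 1.367
v 4.006 -2.168 -0.627
v 4.617 -3.302 0.18
v 3.043 -1.507 1.033
v 3.654 -2.641 1.84
v -4.146 0.712 1.946
v -3.556 0.699 2.867
v -3.504 -0.879 1.513
v -2.914 -0.892 2.434
v -4.004 -0.968 2.482
v -4.401 0.015 2.749
v -2.659 -0.195 1.631
v -3.056 0.788 1.898
v -2.637 0.139 2.672
v -3.468 -0.339 3.198
v -3.592 0.159 1.182
v -4.423 -0.319 1.708
v 1.016 -1.964 -3.208
v 1.652 -1.948 -3.872
v 2.48 -1 -3.057
v 1.844 -1.016 -2.392
v 1.228 -1.493 -3.97
v 2.056 -0.546 -3.154
v 0.704 -1.259 -3.71
v 1.533 -0.311 -2.895
v 0.327 -1.354 -3.216
v 1.155 -0.407 -2.4
v 0.271 -1.735 -2.718
v 1.1 -0.787 -1.902
v 0.565 -2.223 -2.449
v 1.393 -1.275 -1.633
v 1.069 -2.589 -2.535
v 1.897 -1.641 -1.719
v 1.548 -2.663 -2.936
v 2.377 -1.715 -2.12
v 1.779 -2.41 -3.464
v 2.607 -1.462 -2.648
f 2 4 1
f 5 2 1
f 1 4 3
f 3 5 1
f 2 8 4
f 6 2 5
f 6 8 2
f 4 8 3
f 7 5 3
f 3 8 7
f 7 6 5
f 8 6 7
f 9 20 14
f 9 14 10
f 9 10 16
f 9 16 19
f 9 19 20
f 10 14 18
f 14 20 13
f 20 19 11
f 19 16 15
f 16 10 17
f 12 18 13
f 12 13 11
f 12 11 15
f 12 15 17
f 12 17 18
f 13 18 14
f 11 13 20
f 15 11 19
f 17 15 16
f 18 17 10
f 22 21 25
f 22 25 23
f 23 25 26
f 23 26 24
f 25 21 27
f 25 27 26
f 26 27 28
f 26 28 24
f 27 21 29
f 27 29 28
f 28 29 30
f 28 30 24
f 29 21 31
f 29 31 30
f 30 31 32
f 30 32 24
f 31 21 33
f 31 33 32
f 32 33 34
f 32 34 24
f 33 21 35
f 33 35 34
f 34 35 36
f 34 36 24
f 35 21 37
f 35 37 36
f 36 37 38
f 36 38 24
f 37 21 39
f 37 39 38
f 38 39 40
f 38 40 24
f 39 21 22
f 39 22 40
f 40 22 23
f 40 23 24



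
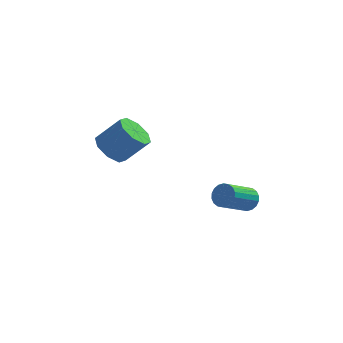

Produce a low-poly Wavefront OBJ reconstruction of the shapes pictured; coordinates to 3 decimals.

v 2.459 0.792 -0.226
v 2.908 0.854 0.333
v 1.791 -0.35 1.365
v 1.341 -0.412 0.806
v 2.699 1.091 0.383
v 1.581 -0.113 1.415
v 2.442 1.269 0.313
v 1.324 0.065 1.345
v 2.188 1.353 0.136
v 1.071 0.149 1.168
v 1.988 1.325 -0.113
v 0.871 0.121 0.919
v 1.881 1.192 -0.384
v 0.764 -0.012 0.648
v 1.889 0.98 -0.624
v 0.771 -0.225 0.408
v 2.009 0.73 -0.785
v 0.892 -0.474 0.247
v 2.219 0.493 -0.835
v 1.101 -0.711 0.197
v 2.476 0.315 -0.765
v 1.358 -0.889 0.267
v 2.729 0.231 -0.588
v 1.612 -0.973 0.444
v 2.929 0.259 -0.339
v 1.812 -0.945 0.693
v 3.036 0.392 -0.068
v 1.919 -0.812 0.964
v 3.029 0.605 0.172
v 1.911 -0.6 1.204
v -4.422 2.052 2.219
v -3.865 2.724 1.635
v -2.621 2.841 2.958
v -3.178 2.168 3.541
v -4.4 3.095 2.106
v -3.156 3.212 3.429
v -4.948 2.855 2.642
v -3.704 2.972 3.965
v -5.188 2.144 2.931
v -3.944 2.261 4.254
v -4.979 1.379 2.802
v -3.735 1.496 4.125
v -4.444 1.008 2.331
v -3.2 1.125 3.654
v -3.896 1.248 1.795
v -2.652 1.365 3.118
v -3.656 1.959 1.506
v -2.412 2.076 2.829
f 2 1 5
f 2 5 3
f 3 5 6
f 3 6 4
f 5 1 7
f 5 7 6
f 6 7 8
f 6 8 4
f 7 1 9
f 7 9 8
f 8 9 10
f 8 10 4
f 9 1 11
f 9 11 10
f 10 11 12
f 10 12 4
f 11 1 13
f 11 13 12
f 12 13 14
f 12 14 4
f 13 1 15
f 13 15 14
f 14 15 16
f 14 16 4
f 15 1 17
f 15 17 16
f 16 17 18
f 16 18 4
f 17 1 19
f 17 19 18
f 18 19 20
f 18 20 4
f 19 1 21
f 19 21 20
f 20 21 22
f 20 22 4
f 21 1 23
f 21 23 22
f 22 23 24
f 22 24 4
f 23 1 25
f 23 25 24
f 24 25 26
f 24 26 4
f 25 1 27
f 25 27 26
f 26 27 28
f 26 28 4
f 27 1 29
f 27 29 28
f 28 29 30
f 28 30 4
f 29 1 2
f 29 2 30
f 30 2 3
f 30 3 4
f 32 31 35
f 32 35 33
f 33 35 36
f 33 36 34
f 35 31 37
f 35 37 36
f 36 37 38
f 36 38 34
f 37 31 39
f 37 39 38
f 38 39 40
f 38 40 34
f 39 31 41
f 39 41 40
f 40 41 42
f 40 42 34
f 41 31 43
f 41 43 42
f 42 43 44
f 42 44 34
f 43 31 45
f 43 45 44
f 44 45 46
f 44 46 34
f 45 31 47
f 45 47 46
f 46 47 48
f 46 48 34
f 47 31 32
f 47 32 48
f 48 32 33
f 48 33 34



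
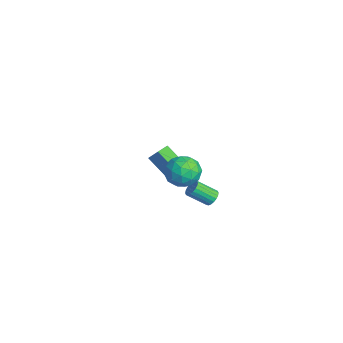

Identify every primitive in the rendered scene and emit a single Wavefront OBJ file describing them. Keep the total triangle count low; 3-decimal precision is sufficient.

v 3.515 -1.514 -0.864
v 3.935 -1.848 -1.173
v 3.665 -3.081 -0.206
v 3.245 -2.746 0.104
v 4.086 -1.727 -0.977
v 3.816 -2.96 -0.009
v 4.123 -1.564 -0.758
v 3.854 -2.796 0.21
v 4.041 -1.39 -0.56
v 3.772 -2.623 0.408
v 3.854 -1.241 -0.422
v 3.585 -2.474 0.545
v 3.6 -1.146 -0.372
v 3.331 -2.379 0.596
v 3.329 -1.124 -0.419
v 3.06 -2.357 0.549
v 3.095 -1.179 -0.554
v 2.825 -2.412 0.413
v 2.944 -1.3 -0.751
v 2.674 -2.533 0.217
v 2.906 -1.464 -0.97
v 2.637 -2.696 -0.002
v 2.988 -1.637 -1.168
v 2.719 -2.87 -0.2
v 3.175 -1.786 -1.305
v 2.906 -3.019 -0.338
v 3.429 -1.881 -1.356
v 3.16 -3.114 -0.388
v 3.7 -1.903 -1.309
v 3.431 -3.136 -0.341
v -3.88 -2.541 -4.161
v -5.061 -3.507 -2.9
v -4.254 -1.826 -3.964
v -5.435 -2.793 -2.702
v -2.445 -2.227 -2.578
v -3.626 -3.194 -1.316
v -2.819 -1.513 -2.38
v -4 -2.479 -1.119
v 2.813 -3.166 2.468
v 3.641 -2.336 2.133
v 4.179 -4.584 2.327
v 5.007 -3.754 1.992
v 4.574 -3.758 3.133
v 3.73 -2.882 3.22
v 4.09 -4.038 1.24
v 3.246 -3.162 1.327
v 4.43 -2.874 1.374
v 4.73 -2.702 2.544
v 3.09 -4.218 1.916
v 3.39 -4.046 3.086
v 3.107 -2.627 2.312
v 4.713 -4.293 2.148
v 4.458 -4.296 2.818
v 4.945 -3.808 2.621
v 3.16 -2.948 2.951
v 3.646 -2.46 2.755
v 4.195 -3.296 3.342
v 4.174 -4.46 1.705
v 4.66 -3.972 1.509
v 2.875 -3.112 1.839
v 3.362 -2.624 1.642
v 3.625 -3.624 1.118
v 4.058 -2.455 1.67
v 4.86 -3.288 1.587
v 4.321 -3.455 1.145
v 3.825 -2.94 1.196
v 4.234 -2.353 2.357
v 5.036 -3.187 2.275
v 4.782 -3.19 2.945
v 4.286 -2.675 2.996
v 4.697 -2.67 1.912
v 2.784 -3.733 2.185
v 3.586 -4.567 2.103
v 3.534 -4.245 1.464
v 3.038 -3.73 1.515
v 2.96 -3.632 2.873
v 3.762 -4.465 2.79
v 3.995 -3.98 3.264
v 3.499 -3.465 3.315
v 3.123 -4.25 2.548
f 2 1 5
f 2 5 3
f 3 5 6
f 3 6 4
f 5 1 7
f 5 7 6
f 6 7 8
f 6 8 4
f 7 1 9
f 7 9 8
f 8 9 10
f 8 10 4
f 9 1 11
f 9 11 10
f 10 11 12
f 10 12 4
f 11 1 13
f 11 13 12
f 12 13 14
f 12 14 4
f 13 1 15
f 13 15 14
f 14 15 16
f 14 16 4
f 15 1 17
f 15 17 16
f 16 17 18
f 16 18 4
f 17 1 19
f 17 19 18
f 18 19 20
f 18 20 4
f 19 1 21
f 19 21 20
f 20 21 22
f 20 22 4
f 21 1 23
f 21 23 22
f 22 23 24
f 22 24 4
f 23 1 25
f 23 25 24
f 24 25 26
f 24 26 4
f 25 1 27
f 25 27 26
f 26 27 28
f 26 28 4
f 27 1 29
f 27 29 28
f 28 29 30
f 28 30 4
f 29 1 2
f 29 2 30
f 30 2 3
f 30 3 4
f 32 34 31
f 35 32 31
f 31 34 33
f 33 35 31
f 32 38 34
f 36 32 35
f 36 38 32
f 34 38 33
f 37 35 33
f 33 38 37
f 37 36 35
f 38 36 37
f 39 76 55
f 76 50 79
f 55 79 44
f 76 79 55
f 39 55 51
f 55 44 56
f 51 56 40
f 55 56 51
f 39 51 60
f 51 40 61
f 60 61 46
f 51 61 60
f 39 60 72
f 60 46 75
f 72 75 49
f 60 75 72
f 39 72 76
f 72 49 80
f 76 80 50
f 72 80 76
f 40 56 67
f 56 44 70
f 67 70 48
f 56 70 67
f 44 79 57
f 79 50 78
f 57 78 43
f 79 78 57
f 50 80 77
f 80 49 73
f 77 73 41
f 80 73 77
f 49 75 74
f 75 46 62
f 74 62 45
f 75 62 74
f 46 61 66
f 61 40 63
f 66 63 47
f 61 63 66
f 42 68 54
f 68 48 69
f 54 69 43
f 68 69 54
f 42 54 52
f 54 43 53
f 52 53 41
f 54 53 52
f 42 52 59
f 52 41 58
f 59 58 45
f 52 58 59
f 42 59 64
f 59 45 65
f 64 65 47
f 59 65 64
f 42 64 68
f 64 47 71
f 68 71 48
f 64 71 68
f 43 69 57
f 69 48 70
f 57 70 44
f 69 70 57
f 41 53 77
f 53 43 78
f 77 78 50
f 53 78 77
f 45 58 74
f 58 41 73
f 74 73 49
f 58 73 74
f 47 65 66
f 65 45 62
f 66 62 46
f 65 62 66
f 48 71 67
f 71 47 63
f 67 63 40
f 71 63 67



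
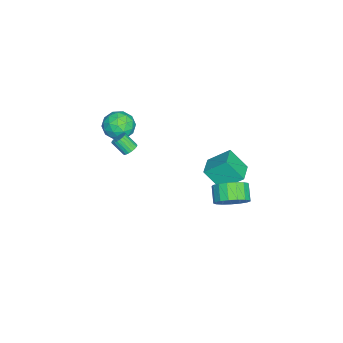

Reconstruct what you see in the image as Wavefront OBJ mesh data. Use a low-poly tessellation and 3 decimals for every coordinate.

v -2.587 -2.884 2.415
v -1.781 -3.551 2.522
v -3.259 -3.889 1.218
v -2.453 -4.556 1.325
v -3.158 -4.455 2.098
v -2.743 -3.834 2.838
v -2.297 -3.606 0.902
v -1.882 -2.985 1.642
v -1.602 -3.997 1.587
v -2.134 -4.522 2.326
v -2.906 -2.918 1.414
v -3.438 -3.443 2.153
v -2.125 -3.13 2.574
v -2.915 -4.31 1.166
v -3.33 -4.251 1.621
v -2.856 -4.643 1.684
v -2.691 -3.296 2.759
v -2.217 -3.688 2.822
v -3.026 -4.219 2.573
v -2.823 -3.752 0.918
v -2.349 -4.144 0.981
v -2.184 -2.797 2.056
v -1.71 -3.189 2.119
v -2.014 -3.221 1.167
v -1.546 -3.783 2.087
v -1.941 -4.374 1.383
v -1.849 -3.815 1.135
v -1.605 -3.451 1.57
v -1.859 -4.092 2.522
v -2.254 -4.682 1.818
v -2.668 -4.623 2.272
v -2.424 -4.259 2.707
v -1.753 -4.354 1.972
v -2.786 -2.758 1.922
v -3.181 -3.348 1.218
v -2.616 -3.181 1.033
v -2.372 -2.817 1.468
v -3.099 -3.066 2.357
v -3.494 -3.657 1.653
v -3.435 -3.989 2.17
v -3.191 -3.625 2.605
v -3.287 -3.086 1.768
v 0.007 -2.327 2.212
v 0.493 -2.267 2.353
v 0.36 -2.992 3.128
v -0.127 -3.053 2.988
v 0.395 -2.121 2.472
v 0.261 -2.847 3.247
v 0.229 -2.012 2.546
v 0.095 -2.737 3.321
v 0.025 -1.957 2.562
v -0.109 -2.682 3.337
v -0.183 -1.966 2.518
v -0.316 -2.691 3.293
v -0.357 -2.037 2.421
v -0.49 -2.762 3.196
v -0.469 -2.159 2.288
v -0.602 -2.884 3.063
v -0.498 -2.31 2.142
v -0.632 -3.035 2.917
v -0.44 -2.464 2.008
v -0.574 -3.189 2.783
v -0.305 -2.594 1.909
v -0.439 -3.319 2.685
v -0.116 -2.678 1.863
v -0.249 -3.403 2.638
v 0.094 -2.702 1.877
v -0.039 -3.427 2.653
v 0.289 -2.661 1.949
v 0.156 -3.386 2.725
v 0.436 -2.562 2.067
v 0.302 -3.287 2.842
v 0.508 -2.423 2.21
v 0.374 -3.148 2.985
v 1.486 3.931 0.216
v 1.991 4.344 1.039
v 1.12 4.042 1.726
v 0.614 3.629 0.904
v 1.718 4.727 0.861
v 0.847 4.424 1.548
v 1.391 4.927 0.536
v 0.52 4.625 1.223
v 1.087 4.899 0.137
v 0.216 4.597 0.824
v 0.873 4.65 -0.243
v 0.002 4.347 0.444
v 0.8 4.236 -0.518
v -0.071 3.933 0.169
v 0.884 3.752 -0.625
v 0.013 3.449 0.062
v 1.106 3.309 -0.539
v 0.235 3.006 0.148
v 1.414 3.009 -0.28
v 0.543 2.706 0.407
v 1.739 2.92 0.093
v 0.868 2.617 0.78
v 2.006 3.063 0.494
v 1.135 2.76 1.181
v 2.154 3.405 0.832
v 1.283 3.102 1.519
v 2.148 3.867 1.028
v 1.277 3.564 1.715
v -3.615 2.405 -2.659
v -3.701 1.323 -1.364
v -3.817 3.715 -1.578
v -3.903 2.632 -0.283
v -2.217 2.488 -2.497
v -2.303 1.405 -1.202
v -2.419 3.797 -1.416
v -2.505 2.715 -0.121
f 1 38 17
f 38 12 41
f 17 41 6
f 38 41 17
f 1 17 13
f 17 6 18
f 13 18 2
f 17 18 13
f 1 13 22
f 13 2 23
f 22 23 8
f 13 23 22
f 1 22 34
f 22 8 37
f 34 37 11
f 22 37 34
f 1 34 38
f 34 11 42
f 38 42 12
f 34 42 38
f 2 18 29
f 18 6 32
f 29 32 10
f 18 32 29
f 6 41 19
f 41 12 40
f 19 40 5
f 41 40 19
f 12 42 39
f 42 11 35
f 39 35 3
f 42 35 39
f 11 37 36
f 37 8 24
f 36 24 7
f 37 24 36
f 8 23 28
f 23 2 25
f 28 25 9
f 23 25 28
f 4 30 16
f 30 10 31
f 16 31 5
f 30 31 16
f 4 16 14
f 16 5 15
f 14 15 3
f 16 15 14
f 4 14 21
f 14 3 20
f 21 20 7
f 14 20 21
f 4 21 26
f 21 7 27
f 26 27 9
f 21 27 26
f 4 26 30
f 26 9 33
f 30 33 10
f 26 33 30
f 5 31 19
f 31 10 32
f 19 32 6
f 31 32 19
f 3 15 39
f 15 5 40
f 39 40 12
f 15 40 39
f 7 20 36
f 20 3 35
f 36 35 11
f 20 35 36
f 9 27 28
f 27 7 24
f 28 24 8
f 27 24 28
f 10 33 29
f 33 9 25
f 29 25 2
f 33 25 29
f 44 43 47
f 44 47 45
f 45 47 48
f 45 48 46
f 47 43 49
f 47 49 48
f 48 49 50
f 48 50 46
f 49 43 51
f 49 51 50
f 50 51 52
f 50 52 46
f 51 43 53
f 51 53 52
f 52 53 54
f 52 54 46
f 53 43 55
f 53 55 54
f 54 55 56
f 54 56 46
f 55 43 57
f 55 57 56
f 56 57 58
f 56 58 46
f 57 43 59
f 57 59 58
f 58 59 60
f 58 60 46
f 59 43 61
f 59 61 60
f 60 61 62
f 60 62 46
f 61 43 63
f 61 63 62
f 62 63 64
f 62 64 46
f 63 43 65
f 63 65 64
f 64 65 66
f 64 66 46
f 65 43 67
f 65 67 66
f 66 67 68
f 66 68 46
f 67 43 69
f 67 69 68
f 68 69 70
f 68 70 46
f 69 43 71
f 69 71 70
f 70 71 72
f 70 72 46
f 71 43 73
f 71 73 72
f 72 73 74
f 72 74 46
f 73 43 44
f 73 44 74
f 74 44 45
f 74 45 46
f 76 75 79
f 76 79 77
f 77 79 80
f 77 80 78
f 79 75 81
f 79 81 80
f 80 81 82
f 80 82 78
f 81 75 83
f 81 83 82
f 82 83 84
f 82 84 78
f 83 75 85
f 83 85 84
f 84 85 86
f 84 86 78
f 85 75 87
f 85 87 86
f 86 87 88
f 86 88 78
f 87 75 89
f 87 89 88
f 88 89 90
f 88 90 78
f 89 75 91
f 89 91 90
f 90 91 92
f 90 92 78
f 91 75 93
f 91 93 92
f 92 93 94
f 92 94 78
f 93 75 95
f 93 95 94
f 94 95 96
f 94 96 78
f 95 75 97
f 95 97 96
f 96 97 98
f 96 98 78
f 97 75 99
f 97 99 98
f 98 99 100
f 98 100 78
f 99 75 101
f 99 101 100
f 100 101 102
f 100 102 78
f 101 75 76
f 101 76 102
f 102 76 77
f 102 77 78
f 104 106 103
f 107 104 103
f 103 106 105
f 105 107 103
f 104 110 106
f 108 104 107
f 108 110 104
f 106 110 105
f 109 107 105
f 105 110 109
f 109 108 107
f 110 108 109



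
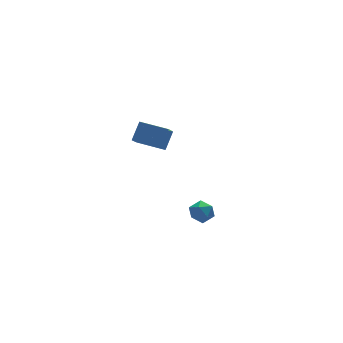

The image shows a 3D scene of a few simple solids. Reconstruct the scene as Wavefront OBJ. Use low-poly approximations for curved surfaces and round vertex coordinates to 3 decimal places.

v -3.616 -2.295 0.725
v -3.379 -2.697 0.27
v -3.861 -3.123 1.33
v -3.624 -3.525 0.875
v -3.22 -3.142 1.213
v -3.068 -2.63 0.839
v -4.172 -3.19 0.761
v -4.02 -2.678 0.387
v -3.723 -3.251 0.292
v -3.135 -3.221 0.571
v -4.105 -2.599 1.029
v -3.517 -2.569 1.308
v -4.548 2.901 2.208
v -3.961 3.347 3.064
v -3.963 3.728 1.377
v -3.376 4.174 2.233
v -3.484 1.926 1.987
v -2.897 2.372 2.843
v -2.899 2.753 1.156
v -2.312 3.199 2.012
f 1 12 6
f 1 6 2
f 1 2 8
f 1 8 11
f 1 11 12
f 2 6 10
f 6 12 5
f 12 11 3
f 11 8 7
f 8 2 9
f 4 10 5
f 4 5 3
f 4 3 7
f 4 7 9
f 4 9 10
f 5 10 6
f 3 5 12
f 7 3 11
f 9 7 8
f 10 9 2
f 14 16 13
f 17 14 13
f 13 16 15
f 15 17 13
f 14 20 16
f 18 14 17
f 18 20 14
f 16 20 15
f 19 17 15
f 15 20 19
f 19 18 17
f 20 18 19



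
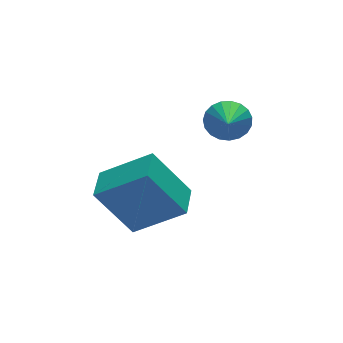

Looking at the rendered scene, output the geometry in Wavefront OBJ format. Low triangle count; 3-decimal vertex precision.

v -3.407 -0.883 0.814
v -2.392 -1.66 1.655
v -2.87 -0.069 0.918
v -1.856 -0.846 1.76
v -2.584 -1.254 -0.52
v -1.57 -2.031 0.322
v -2.048 -0.44 -0.415
v -1.033 -1.217 0.426
v -0.038 -1.136 2.521
v 0.285 -1.506 2.213
v -0.762 -2.464 3.359
v 0.427 -1.463 2.403
v 0.488 -1.363 2.614
v 0.458 -1.224 2.809
v 0.342 -1.07 2.954
v 0.161 -0.927 3.024
v -0.054 -0.82 3.007
v -0.267 -0.768 2.906
v -0.44 -0.779 2.738
v -0.543 -0.852 2.533
v -0.559 -0.974 2.326
v -0.485 -1.124 2.152
v -0.334 -1.276 2.042
v -0.131 -1.404 2.015
v 0.088 -1.485 2.075
f 2 4 1
f 5 2 1
f 1 4 3
f 3 5 1
f 2 8 4
f 6 2 5
f 6 8 2
f 4 8 3
f 7 5 3
f 3 8 7
f 7 6 5
f 8 6 7
f 10 9 12
f 10 12 11
f 12 9 13
f 12 13 11
f 13 9 14
f 13 14 11
f 14 9 15
f 14 15 11
f 15 9 16
f 15 16 11
f 16 9 17
f 16 17 11
f 17 9 18
f 17 18 11
f 18 9 19
f 18 19 11
f 19 9 20
f 19 20 11
f 20 9 21
f 20 21 11
f 21 9 22
f 21 22 11
f 22 9 23
f 22 23 11
f 23 9 24
f 23 24 11
f 24 9 25
f 24 25 11
f 25 9 10
f 25 10 11



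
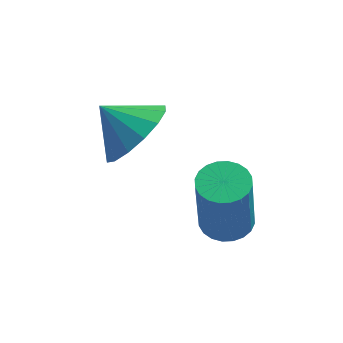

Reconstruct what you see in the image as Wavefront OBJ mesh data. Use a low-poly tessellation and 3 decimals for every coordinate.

v -0.613 -3.235 -3.815
v -0.153 -2.797 -3.735
v -0.207 -3.068 -1.926
v -0.667 -3.505 -2.005
v -0.358 -2.655 -3.72
v -0.412 -2.926 -1.911
v -0.602 -2.602 -3.72
v -0.656 -2.872 -1.91
v -0.847 -2.645 -3.733
v -0.901 -2.915 -1.924
v -1.057 -2.777 -3.759
v -1.111 -3.048 -1.95
v -1.2 -2.98 -3.794
v -1.254 -3.25 -1.985
v -1.253 -3.221 -3.831
v -1.307 -3.491 -2.022
v -1.208 -3.464 -3.867
v -1.262 -3.734 -2.057
v -1.073 -3.672 -3.894
v -1.127 -3.943 -2.085
v -0.868 -3.814 -3.909
v -0.922 -4.085 -2.1
v -0.624 -3.868 -3.91
v -0.678 -4.138 -2.1
v -0.379 -3.825 -3.896
v -0.433 -4.095 -2.087
v -0.169 -3.692 -3.87
v -0.223 -3.963 -2.061
v -0.026 -3.49 -3.835
v -0.08 -3.76 -2.026
v 0.027 -3.249 -3.798
v -0.027 -3.519 -1.989
v -0.018 -3.006 -3.763
v -0.072 -3.276 -1.953
v -2.869 -2.024 -2.15
v -2.228 -1.793 -1.419
v -3.751 -1.796 -1.45
v -2.311 -1.348 -1.669
v -2.544 -1.084 -2.049
v -2.864 -1.072 -2.455
v -3.185 -1.315 -2.78
v -3.422 -1.748 -2.937
v -3.51 -2.256 -2.882
v -3.426 -2.701 -2.632
v -3.193 -2.965 -2.252
v -2.874 -2.977 -1.845
v -2.552 -2.734 -1.52
v -2.316 -2.3 -1.364
f 2 1 5
f 2 5 3
f 3 5 6
f 3 6 4
f 5 1 7
f 5 7 6
f 6 7 8
f 6 8 4
f 7 1 9
f 7 9 8
f 8 9 10
f 8 10 4
f 9 1 11
f 9 11 10
f 10 11 12
f 10 12 4
f 11 1 13
f 11 13 12
f 12 13 14
f 12 14 4
f 13 1 15
f 13 15 14
f 14 15 16
f 14 16 4
f 15 1 17
f 15 17 16
f 16 17 18
f 16 18 4
f 17 1 19
f 17 19 18
f 18 19 20
f 18 20 4
f 19 1 21
f 19 21 20
f 20 21 22
f 20 22 4
f 21 1 23
f 21 23 22
f 22 23 24
f 22 24 4
f 23 1 25
f 23 25 24
f 24 25 26
f 24 26 4
f 25 1 27
f 25 27 26
f 26 27 28
f 26 28 4
f 27 1 29
f 27 29 28
f 28 29 30
f 28 30 4
f 29 1 31
f 29 31 30
f 30 31 32
f 30 32 4
f 31 1 33
f 31 33 32
f 32 33 34
f 32 34 4
f 33 1 2
f 33 2 34
f 34 2 3
f 34 3 4
f 36 35 38
f 36 38 37
f 38 35 39
f 38 39 37
f 39 35 40
f 39 40 37
f 40 35 41
f 40 41 37
f 41 35 42
f 41 42 37
f 42 35 43
f 42 43 37
f 43 35 44
f 43 44 37
f 44 35 45
f 44 45 37
f 45 35 46
f 45 46 37
f 46 35 47
f 46 47 37
f 47 35 48
f 47 48 37
f 48 35 36
f 48 36 37



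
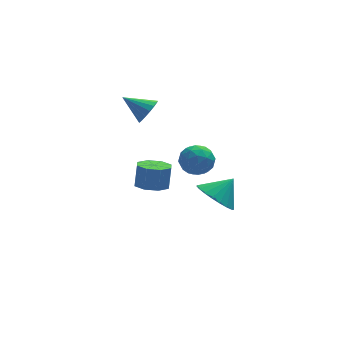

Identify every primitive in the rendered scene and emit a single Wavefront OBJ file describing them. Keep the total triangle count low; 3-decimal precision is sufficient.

v 0.697 -2.453 -1.497
v 1.375 -2.232 -2.24
v 1.583 -2.167 -0.603
v 1.187 -1.853 -2.175
v 0.914 -1.577 -1.993
v 0.604 -1.453 -1.725
v 0.309 -1.502 -1.417
v 0.082 -1.716 -1.124
v -0.038 -2.057 -0.895
v -0.032 -2.467 -0.769
v 0.1 -2.874 -0.77
v 0.336 -3.208 -0.896
v 0.634 -3.412 -1.126
v 0.943 -3.451 -1.42
v 1.21 -3.316 -1.728
v 1.388 -3.033 -1.995
v 1.446 -2.649 -2.176
v -1.144 2.582 0.965
v -0.667 3.079 1.234
v -2.196 3.198 1.695
v -0.786 3.229 0.936
v -0.987 3.23 0.645
v -1.224 3.083 0.427
v -1.443 2.821 0.332
v -1.594 2.505 0.383
v -1.641 2.206 0.567
v -1.575 1.993 0.842
v -1.41 1.915 1.146
v -1.184 1.99 1.408
v -0.949 2.201 1.569
v -0.759 2.498 1.592
v -0.657 2.815 1.471
v 1.256 3.242 -3.5
v 1.942 3.048 -2.944
v 0.358 2.432 -2.676
v 1.044 2.238 -2.12
v 0.712 3.078 -2.152
v 1.266 3.579 -2.661
v 1.034 1.901 -2.959
v 1.588 2.402 -3.468
v 1.805 2.22 -2.609
v 1.605 2.947 -2.11
v 0.695 2.533 -3.51
v 0.495 3.26 -3.011
v 1.677 3.216 -3.294
v 0.623 2.264 -2.326
v 0.427 2.758 -2.345
v 0.83 2.644 -2.018
v 1.28 3.528 -3.128
v 1.683 3.414 -2.801
v 0.96 3.432 -2.336
v 0.617 2.066 -2.819
v 1.02 1.952 -2.492
v 1.47 2.836 -3.602
v 1.873 2.722 -3.275
v 1.34 2.048 -3.284
v 2 2.615 -2.77
v 1.473 2.139 -2.286
v 1.467 1.941 -2.779
v 1.792 2.235 -3.079
v 1.883 3.043 -2.477
v 1.355 2.567 -1.993
v 1.16 3.061 -2.012
v 1.486 3.355 -2.311
v 1.802 2.556 -2.281
v 0.945 2.913 -3.627
v 0.417 2.437 -3.143
v 0.814 2.125 -3.309
v 1.14 2.419 -3.608
v 0.827 3.341 -3.334
v 0.3 2.865 -2.85
v 0.508 3.245 -2.541
v 0.833 3.539 -2.841
v 0.498 2.924 -3.339
v -2.219 -3.065 0.255
v -1.594 -3.531 0.286
v -1.416 -3.22 1.337
v -2.041 -2.755 1.305
v -1.46 -2.979 0.1
v -1.281 -2.669 1.151
v -1.77 -2.478 0.005
v -1.591 -2.168 1.056
v -2.344 -2.321 0.056
v -2.165 -2.011 1.107
v -2.844 -2.6 0.223
v -2.666 -2.289 1.274
v -2.979 -3.151 0.409
v -2.8 -2.841 1.46
v -2.669 -3.652 0.504
v -2.49 -3.342 1.555
v -2.095 -3.809 0.453
v -1.916 -3.499 1.504
f 2 1 4
f 2 4 3
f 4 1 5
f 4 5 3
f 5 1 6
f 5 6 3
f 6 1 7
f 6 7 3
f 7 1 8
f 7 8 3
f 8 1 9
f 8 9 3
f 9 1 10
f 9 10 3
f 10 1 11
f 10 11 3
f 11 1 12
f 11 12 3
f 12 1 13
f 12 13 3
f 13 1 14
f 13 14 3
f 14 1 15
f 14 15 3
f 15 1 16
f 15 16 3
f 16 1 17
f 16 17 3
f 17 1 2
f 17 2 3
f 19 18 21
f 19 21 20
f 21 18 22
f 21 22 20
f 22 18 23
f 22 23 20
f 23 18 24
f 23 24 20
f 24 18 25
f 24 25 20
f 25 18 26
f 25 26 20
f 26 18 27
f 26 27 20
f 27 18 28
f 27 28 20
f 28 18 29
f 28 29 20
f 29 18 30
f 29 30 20
f 30 18 31
f 30 31 20
f 31 18 32
f 31 32 20
f 32 18 19
f 32 19 20
f 33 70 49
f 70 44 73
f 49 73 38
f 70 73 49
f 33 49 45
f 49 38 50
f 45 50 34
f 49 50 45
f 33 45 54
f 45 34 55
f 54 55 40
f 45 55 54
f 33 54 66
f 54 40 69
f 66 69 43
f 54 69 66
f 33 66 70
f 66 43 74
f 70 74 44
f 66 74 70
f 34 50 61
f 50 38 64
f 61 64 42
f 50 64 61
f 38 73 51
f 73 44 72
f 51 72 37
f 73 72 51
f 44 74 71
f 74 43 67
f 71 67 35
f 74 67 71
f 43 69 68
f 69 40 56
f 68 56 39
f 69 56 68
f 40 55 60
f 55 34 57
f 60 57 41
f 55 57 60
f 36 62 48
f 62 42 63
f 48 63 37
f 62 63 48
f 36 48 46
f 48 37 47
f 46 47 35
f 48 47 46
f 36 46 53
f 46 35 52
f 53 52 39
f 46 52 53
f 36 53 58
f 53 39 59
f 58 59 41
f 53 59 58
f 36 58 62
f 58 41 65
f 62 65 42
f 58 65 62
f 37 63 51
f 63 42 64
f 51 64 38
f 63 64 51
f 35 47 71
f 47 37 72
f 71 72 44
f 47 72 71
f 39 52 68
f 52 35 67
f 68 67 43
f 52 67 68
f 41 59 60
f 59 39 56
f 60 56 40
f 59 56 60
f 42 65 61
f 65 41 57
f 61 57 34
f 65 57 61
f 76 75 79
f 76 79 77
f 77 79 80
f 77 80 78
f 79 75 81
f 79 81 80
f 80 81 82
f 80 82 78
f 81 75 83
f 81 83 82
f 82 83 84
f 82 84 78
f 83 75 85
f 83 85 84
f 84 85 86
f 84 86 78
f 85 75 87
f 85 87 86
f 86 87 88
f 86 88 78
f 87 75 89
f 87 89 88
f 88 89 90
f 88 90 78
f 89 75 91
f 89 91 90
f 90 91 92
f 90 92 78
f 91 75 76
f 91 76 92
f 92 76 77
f 92 77 78



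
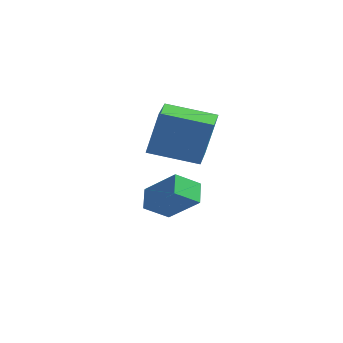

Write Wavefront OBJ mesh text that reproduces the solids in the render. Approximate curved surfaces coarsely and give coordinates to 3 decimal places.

v -3.78 2.63 0.072
v -4.261 1.811 0.666
v -2.468 2.597 1.089
v -2.949 1.777 1.683
v -3.351 1.963 -0.503
v -3.832 1.143 0.091
v -2.039 1.929 0.514
v -2.52 1.11 1.108
v -2.766 -0.168 3.331
v -2.403 0.074 5.088
v -3.447 1.112 3.296
v -3.084 1.353 5.052
v -1.176 0.667 2.888
v -0.813 0.908 4.644
v -1.857 1.946 2.852
v -1.494 2.188 4.609
f 2 4 1
f 5 2 1
f 1 4 3
f 3 5 1
f 2 8 4
f 6 2 5
f 6 8 2
f 4 8 3
f 7 5 3
f 3 8 7
f 7 6 5
f 8 6 7
f 10 12 9
f 13 10 9
f 9 12 11
f 11 13 9
f 10 16 12
f 14 10 13
f 14 16 10
f 12 16 11
f 15 13 11
f 11 16 15
f 15 14 13
f 16 14 15



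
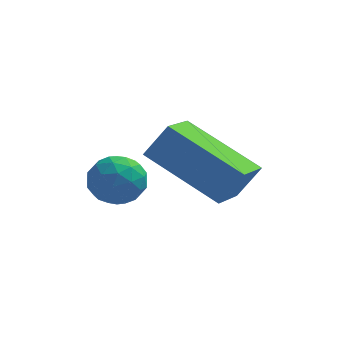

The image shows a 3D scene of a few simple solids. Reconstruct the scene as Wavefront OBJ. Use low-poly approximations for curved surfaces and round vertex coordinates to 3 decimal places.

v 0.545 0.791 2.384
v 0.26 -0.309 2.8
v -1.152 1.576 3.294
v -1.437 0.477 3.711
v 1.057 0.963 3.189
v 0.772 -0.136 3.606
v -0.64 1.749 4.1
v -0.925 0.649 4.516
v -2.399 -0.05 3.464
v -1.953 0.031 2.952
v -1.767 -0.851 3.888
v -1.321 -0.77 3.376
v -1.39 -0.283 3.85
v -1.781 0.213 3.588
v -1.939 -1.033 3.252
v -2.33 -0.537 2.99
v -1.669 -0.576 2.821
v -1.329 -0.112 3.191
v -2.391 -0.708 3.649
v -2.051 -0.244 4.019
v -2.232 0.061 3.171
v -1.488 -0.881 3.669
v -1.529 -0.595 3.948
v -1.267 -0.547 3.647
v -2.13 0.168 3.544
v -1.868 0.216 3.244
v -1.537 0.031 3.771
v -1.852 -1.036 3.596
v -1.59 -0.988 3.296
v -2.453 -0.273 3.193
v -2.191 -0.225 2.892
v -2.183 -0.851 3.069
v -1.803 -0.248 2.793
v -1.431 -0.719 3.042
v -1.795 -0.874 2.969
v -2.024 -0.583 2.815
v -1.603 0.024 3.01
v -1.231 -0.447 3.26
v -1.272 -0.16 3.538
v -1.502 0.131 3.384
v -1.436 -0.333 2.933
v -2.489 -0.373 3.58
v -2.117 -0.844 3.83
v -2.218 -0.951 3.456
v -2.448 -0.66 3.302
v -2.289 -0.101 3.798
v -1.917 -0.572 4.047
v -1.696 -0.237 4.025
v -1.925 0.054 3.871
v -2.284 -0.487 3.907
f 2 4 1
f 5 2 1
f 1 4 3
f 3 5 1
f 2 8 4
f 6 2 5
f 6 8 2
f 4 8 3
f 7 5 3
f 3 8 7
f 7 6 5
f 8 6 7
f 9 46 25
f 46 20 49
f 25 49 14
f 46 49 25
f 9 25 21
f 25 14 26
f 21 26 10
f 25 26 21
f 9 21 30
f 21 10 31
f 30 31 16
f 21 31 30
f 9 30 42
f 30 16 45
f 42 45 19
f 30 45 42
f 9 42 46
f 42 19 50
f 46 50 20
f 42 50 46
f 10 26 37
f 26 14 40
f 37 40 18
f 26 40 37
f 14 49 27
f 49 20 48
f 27 48 13
f 49 48 27
f 20 50 47
f 50 19 43
f 47 43 11
f 50 43 47
f 19 45 44
f 45 16 32
f 44 32 15
f 45 32 44
f 16 31 36
f 31 10 33
f 36 33 17
f 31 33 36
f 12 38 24
f 38 18 39
f 24 39 13
f 38 39 24
f 12 24 22
f 24 13 23
f 22 23 11
f 24 23 22
f 12 22 29
f 22 11 28
f 29 28 15
f 22 28 29
f 12 29 34
f 29 15 35
f 34 35 17
f 29 35 34
f 12 34 38
f 34 17 41
f 38 41 18
f 34 41 38
f 13 39 27
f 39 18 40
f 27 40 14
f 39 40 27
f 11 23 47
f 23 13 48
f 47 48 20
f 23 48 47
f 15 28 44
f 28 11 43
f 44 43 19
f 28 43 44
f 17 35 36
f 35 15 32
f 36 32 16
f 35 32 36
f 18 41 37
f 41 17 33
f 37 33 10
f 41 33 37



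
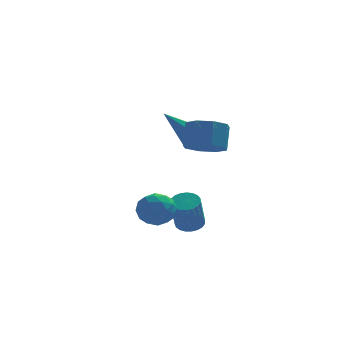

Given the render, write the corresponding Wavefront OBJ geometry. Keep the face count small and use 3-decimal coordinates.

v 0.725 2.537 1.393
v 1.009 2.295 2.021
v -0.565 3.863 2.487
v 1.287 2.735 1.815
v 1.235 3.058 1.363
v 0.885 3.076 0.928
v 0.441 2.778 0.765
v 0.164 2.339 0.971
v 0.215 2.015 1.424
v 0.565 1.997 1.858
v -2.434 -2.313 -0.887
v -1.996 -1.767 -1.569
v -1.284 -3.393 -1.011
v -0.846 -2.847 -1.693
v -0.873 -2.54 -0.765
v -1.584 -1.873 -0.688
v -1.696 -3.287 -1.892
v -2.407 -2.62 -1.815
v -1.539 -2.369 -2.19
v -1.031 -1.907 -1.494
v -2.249 -3.253 -1.086
v -1.741 -2.791 -0.39
v -2.316 -1.946 -1.217
v -0.964 -3.214 -1.363
v -0.98 -3.034 -0.818
v -0.722 -2.713 -1.218
v -2.074 -2.008 -0.699
v -1.816 -1.687 -1.1
v -1.157 -2.141 -0.628
v -1.464 -3.473 -1.48
v -1.206 -3.152 -1.881
v -2.558 -2.447 -1.362
v -2.3 -2.126 -1.762
v -2.123 -3.019 -1.952
v -1.79 -1.978 -1.983
v -1.114 -2.613 -2.056
v -1.614 -2.871 -2.173
v -2.031 -2.479 -2.128
v -1.491 -1.707 -1.574
v -0.815 -2.341 -1.647
v -0.831 -2.161 -1.101
v -1.249 -1.769 -1.056
v -1.223 -2.061 -1.939
v -2.465 -2.819 -0.933
v -1.789 -3.453 -1.006
v -2.031 -3.391 -1.524
v -2.449 -2.999 -1.479
v -2.166 -2.547 -0.524
v -1.49 -3.182 -0.597
v -1.249 -2.681 -0.452
v -1.666 -2.289 -0.407
v -2.057 -3.099 -0.641
v 0.473 -2.951 2.506
v 1.279 -3.53 2.696
v 1.492 -2.848 3.865
v 0.687 -2.269 3.674
v 1.459 -2.895 2.293
v 1.672 -2.213 3.462
v 1.062 -2.293 2.014
v 1.275 -1.611 3.183
v 0.32 -2.077 2.023
v 0.533 -1.395 3.192
v -0.332 -2.372 2.315
v -0.119 -1.69 3.484
v -0.512 -3.007 2.718
v -0.299 -2.325 3.887
v -0.115 -3.609 2.997
v 0.098 -2.927 4.166
v 0.627 -3.825 2.988
v 0.84 -3.143 4.157
v 0.18 -0.172 -3.171
v 0.595 0.317 -2.867
v 0.275 -0.459 -1.184
v -0.14 -0.948 -1.489
v 0.33 0.447 -2.857
v 0.01 -0.329 -1.175
v 0.039 0.47 -2.902
v -0.28 -0.306 -1.22
v -0.228 0.382 -2.993
v -0.547 -0.394 -1.311
v -0.424 0.198 -3.115
v -0.743 -0.578 -1.433
v -0.516 -0.05 -3.247
v -0.835 -0.826 -1.565
v -0.487 -0.319 -3.366
v -0.807 -1.095 -1.683
v -0.343 -0.562 -3.451
v -0.663 -1.338 -1.768
v -0.109 -0.738 -3.487
v -0.429 -1.514 -1.805
v 0.175 -0.816 -3.469
v -0.144 -1.592 -1.787
v 0.46 -0.783 -3.4
v 0.141 -1.559 -1.717
v 0.696 -0.644 -3.291
v 0.377 -1.42 -1.608
v 0.844 -0.423 -3.161
v 0.524 -1.199 -1.479
v 0.876 -0.159 -3.033
v 0.557 -0.935 -1.351
v 0.788 0.103 -2.929
v 0.469 -0.673 -1.247
f 2 1 4
f 2 4 3
f 4 1 5
f 4 5 3
f 5 1 6
f 5 6 3
f 6 1 7
f 6 7 3
f 7 1 8
f 7 8 3
f 8 1 9
f 8 9 3
f 9 1 10
f 9 10 3
f 10 1 2
f 10 2 3
f 11 48 27
f 48 22 51
f 27 51 16
f 48 51 27
f 11 27 23
f 27 16 28
f 23 28 12
f 27 28 23
f 11 23 32
f 23 12 33
f 32 33 18
f 23 33 32
f 11 32 44
f 32 18 47
f 44 47 21
f 32 47 44
f 11 44 48
f 44 21 52
f 48 52 22
f 44 52 48
f 12 28 39
f 28 16 42
f 39 42 20
f 28 42 39
f 16 51 29
f 51 22 50
f 29 50 15
f 51 50 29
f 22 52 49
f 52 21 45
f 49 45 13
f 52 45 49
f 21 47 46
f 47 18 34
f 46 34 17
f 47 34 46
f 18 33 38
f 33 12 35
f 38 35 19
f 33 35 38
f 14 40 26
f 40 20 41
f 26 41 15
f 40 41 26
f 14 26 24
f 26 15 25
f 24 25 13
f 26 25 24
f 14 24 31
f 24 13 30
f 31 30 17
f 24 30 31
f 14 31 36
f 31 17 37
f 36 37 19
f 31 37 36
f 14 36 40
f 36 19 43
f 40 43 20
f 36 43 40
f 15 41 29
f 41 20 42
f 29 42 16
f 41 42 29
f 13 25 49
f 25 15 50
f 49 50 22
f 25 50 49
f 17 30 46
f 30 13 45
f 46 45 21
f 30 45 46
f 19 37 38
f 37 17 34
f 38 34 18
f 37 34 38
f 20 43 39
f 43 19 35
f 39 35 12
f 43 35 39
f 54 53 57
f 54 57 55
f 55 57 58
f 55 58 56
f 57 53 59
f 57 59 58
f 58 59 60
f 58 60 56
f 59 53 61
f 59 61 60
f 60 61 62
f 60 62 56
f 61 53 63
f 61 63 62
f 62 63 64
f 62 64 56
f 63 53 65
f 63 65 64
f 64 65 66
f 64 66 56
f 65 53 67
f 65 67 66
f 66 67 68
f 66 68 56
f 67 53 69
f 67 69 68
f 68 69 70
f 68 70 56
f 69 53 54
f 69 54 70
f 70 54 55
f 70 55 56
f 72 71 75
f 72 75 73
f 73 75 76
f 73 76 74
f 75 71 77
f 75 77 76
f 76 77 78
f 76 78 74
f 77 71 79
f 77 79 78
f 78 79 80
f 78 80 74
f 79 71 81
f 79 81 80
f 80 81 82
f 80 82 74
f 81 71 83
f 81 83 82
f 82 83 84
f 82 84 74
f 83 71 85
f 83 85 84
f 84 85 86
f 84 86 74
f 85 71 87
f 85 87 86
f 86 87 88
f 86 88 74
f 87 71 89
f 87 89 88
f 88 89 90
f 88 90 74
f 89 71 91
f 89 91 90
f 90 91 92
f 90 92 74
f 91 71 93
f 91 93 92
f 92 93 94
f 92 94 74
f 93 71 95
f 93 95 94
f 94 95 96
f 94 96 74
f 95 71 97
f 95 97 96
f 96 97 98
f 96 98 74
f 97 71 99
f 97 99 98
f 98 99 100
f 98 100 74
f 99 71 101
f 99 101 100
f 100 101 102
f 100 102 74
f 101 71 72
f 101 72 102
f 102 72 73
f 102 73 74

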